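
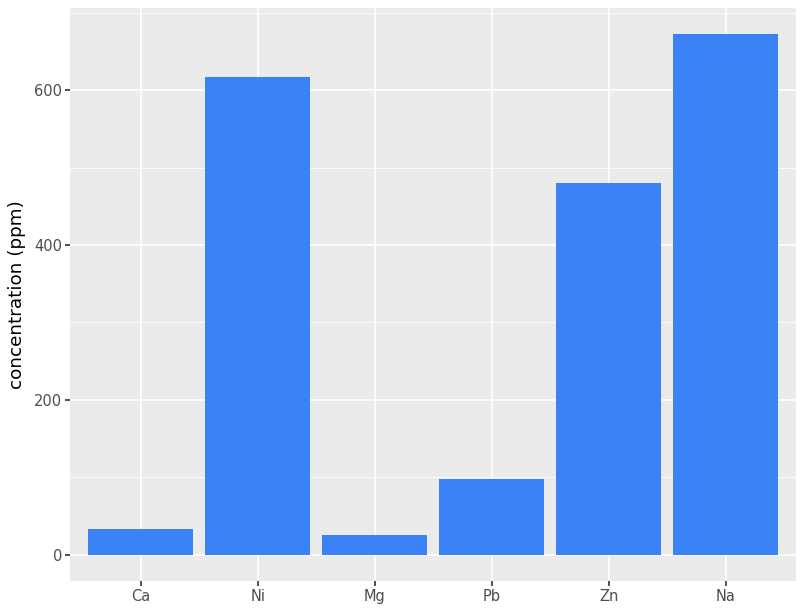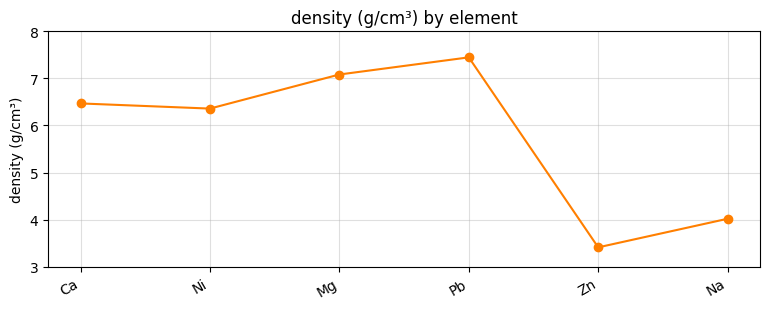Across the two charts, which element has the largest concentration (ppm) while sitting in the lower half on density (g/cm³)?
Na

Chart 2 median density (g/cm³) ≈ 6; below-median elements: Ni, Zn, Na. Among those, Na has the highest concentration (ppm) (≈ 700).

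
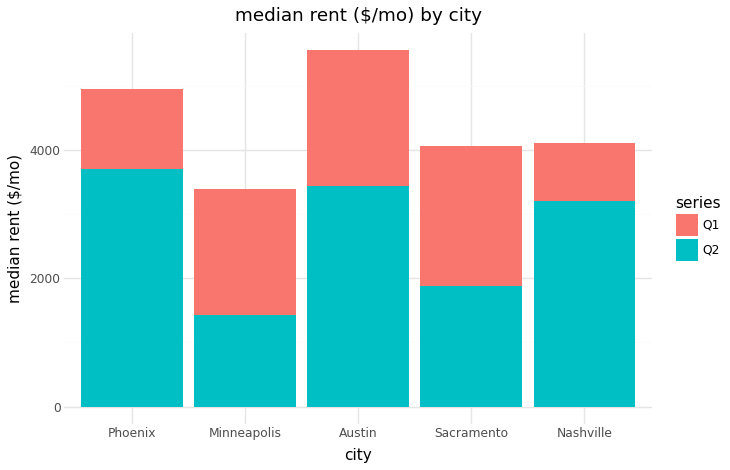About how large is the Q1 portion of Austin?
Q1 top ≈ 5500, bottom ≈ 3500; segment ≈ 2000.

≈ 2000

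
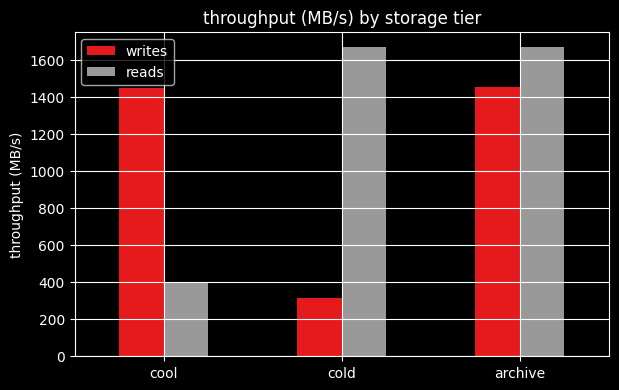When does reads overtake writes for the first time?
cold

cool: reads ≈ 400 vs writes ≈ 1400 (not yet); cold: reads ≈ 1600 vs writes ≈ 400 (first crossover).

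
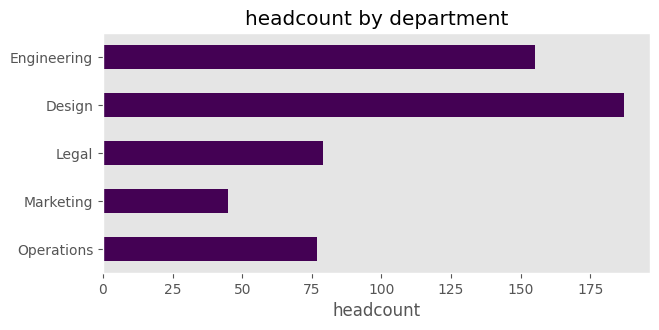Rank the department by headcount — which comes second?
Engineering

Top 3: Design ≈ 180, Engineering ≈ 160, Legal ≈ 80.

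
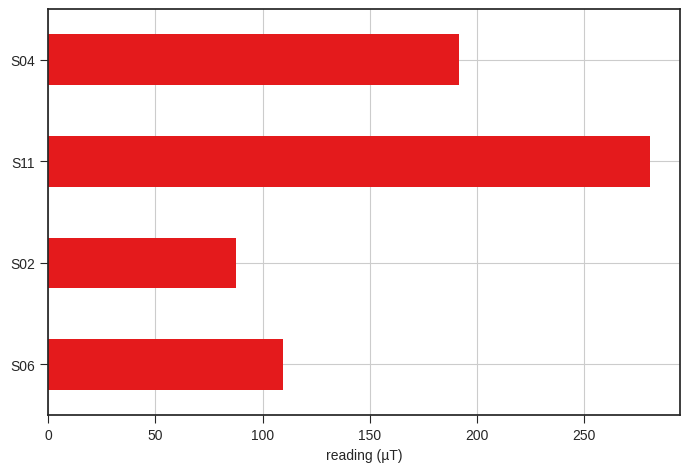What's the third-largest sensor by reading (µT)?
Top 4: S11 ≈ 275, S04 ≈ 200, S06 ≈ 100, S02 ≈ 75.

S06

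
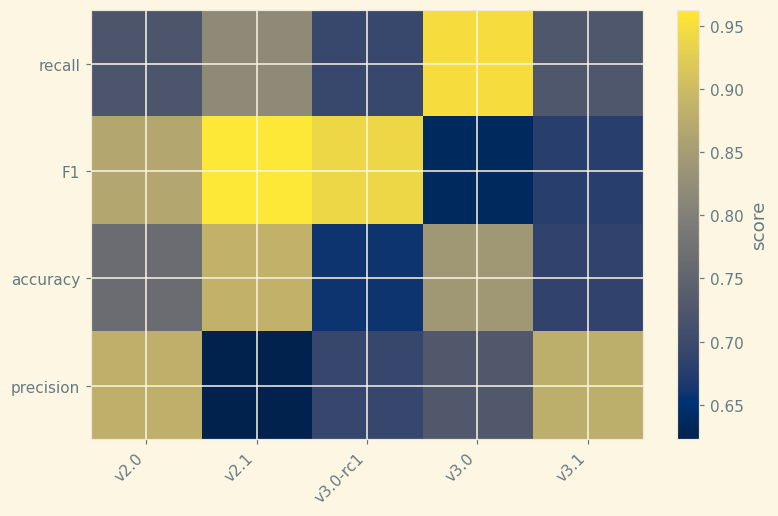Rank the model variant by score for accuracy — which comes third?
v2.0

Top 4 for accuracy: v2.1 ≈ 0.90, v3.0 ≈ 0.85, v2.0 ≈ 0.75, v3.1 ≈ 0.70.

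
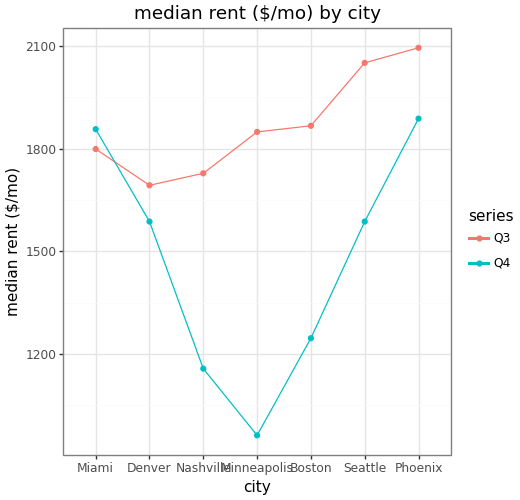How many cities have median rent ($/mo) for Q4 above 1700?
Above 1700: Miami, Phoenix.

2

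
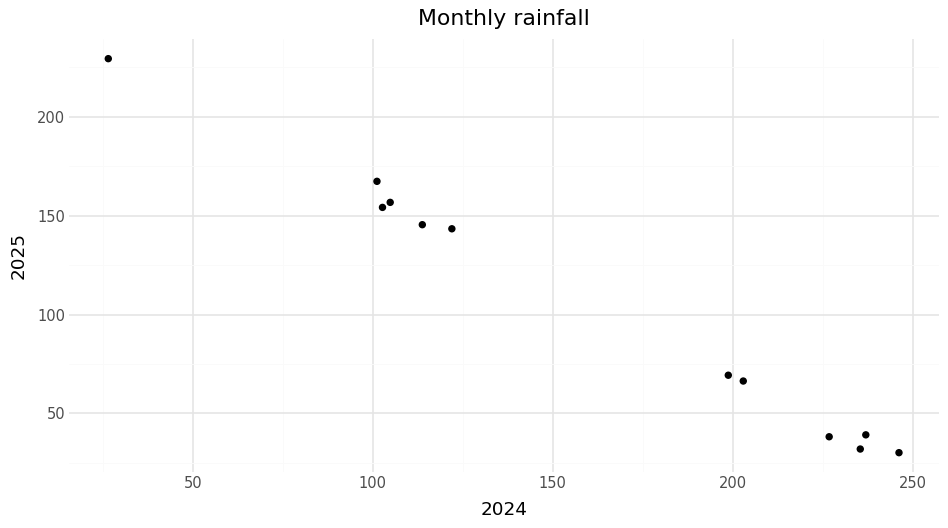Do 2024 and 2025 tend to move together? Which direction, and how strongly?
negative, strong

Points are negatively correlated; strong (|r| ≈ 1.0).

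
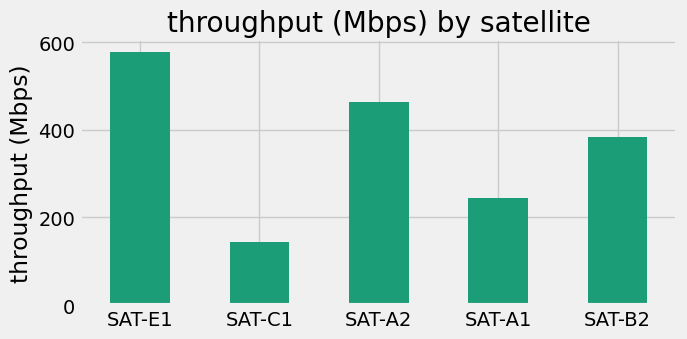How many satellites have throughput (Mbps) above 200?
Above 200: SAT-E1, SAT-A2, SAT-A1, SAT-B2.

4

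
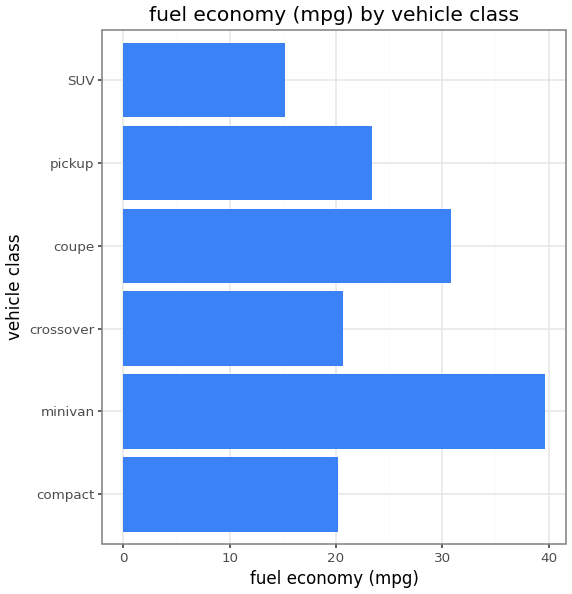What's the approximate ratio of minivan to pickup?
minivan ≈ 40, pickup ≈ 25; 40/25 ≈ 1.6.

≈ 1.6×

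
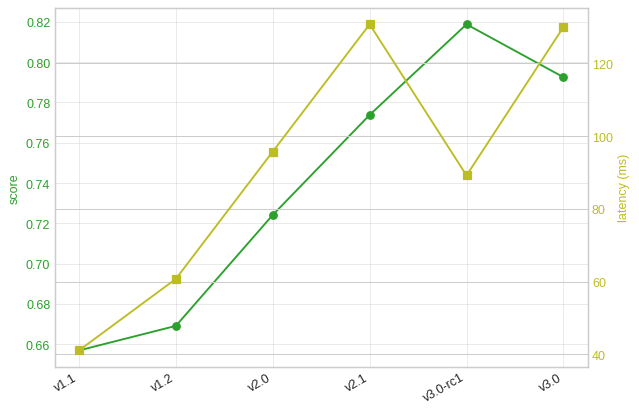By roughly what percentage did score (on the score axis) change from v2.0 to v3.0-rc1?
≈ +13.9%

v2.0 ≈ 0.72, v3.0-rc1 ≈ 0.82; (0.82 − 0.72) / 0.72 ≈ +13.9%.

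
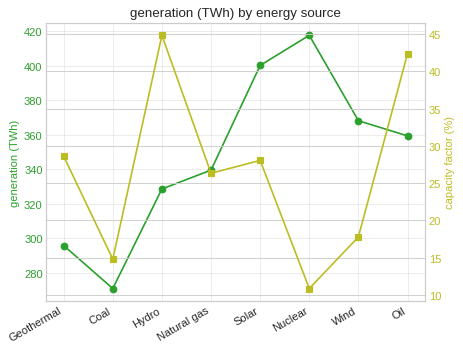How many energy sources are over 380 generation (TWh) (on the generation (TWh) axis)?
Above 380: Solar, Nuclear.

2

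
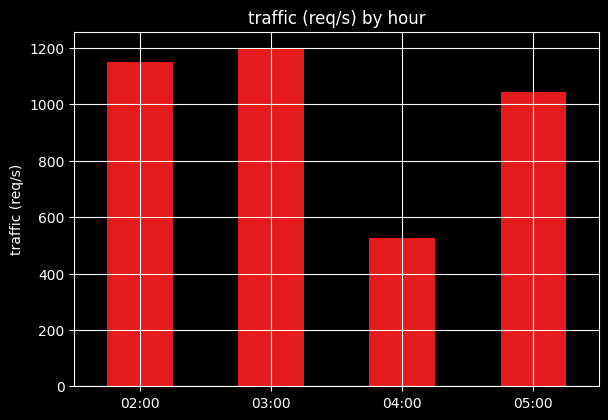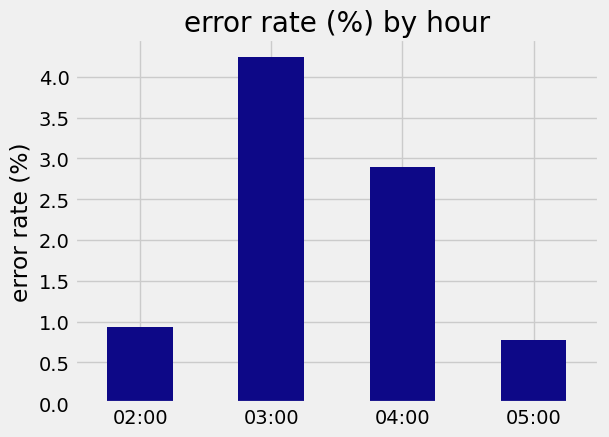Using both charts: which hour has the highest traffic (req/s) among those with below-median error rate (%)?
02:00

Chart 2 median error rate (%) ≈ 2; below-median hours: 02:00, 05:00. Among those, 02:00 has the highest traffic (req/s) (≈ 1200).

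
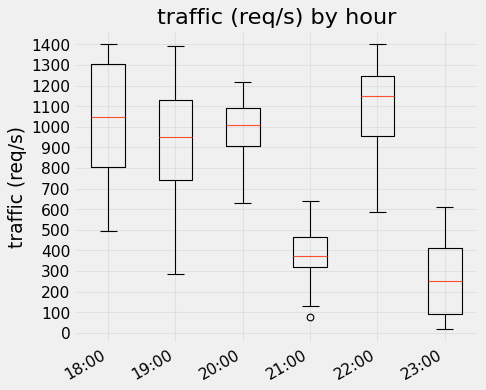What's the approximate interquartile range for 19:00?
≈ 400

Q3 ≈ 1100, Q1 ≈ 700; IQR ≈ 400.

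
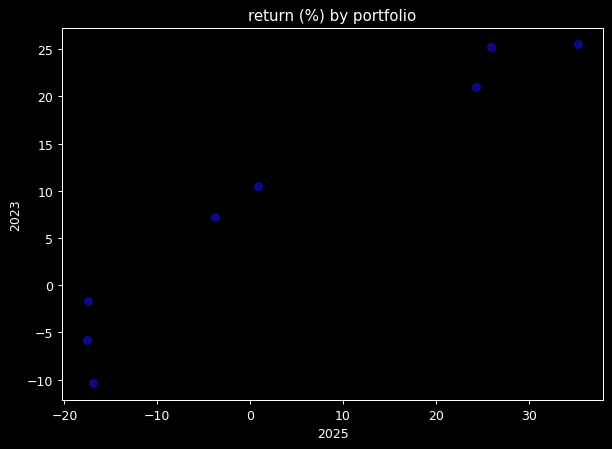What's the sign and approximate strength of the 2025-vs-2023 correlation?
positive, strong

Points are positively correlated; strong (|r| ≈ 1.0).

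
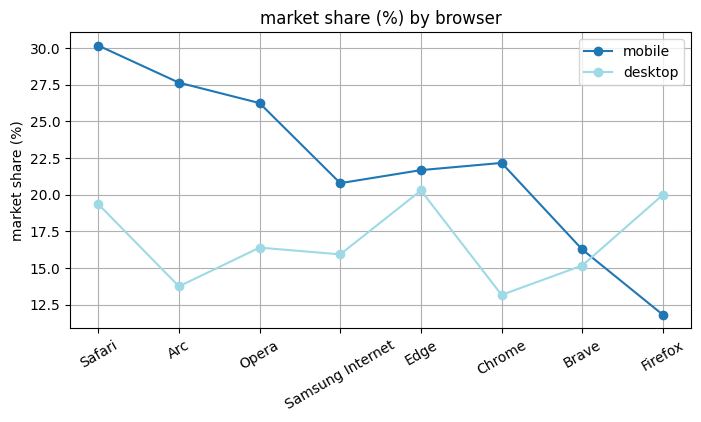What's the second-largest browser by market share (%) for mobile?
Top 3 for mobile: Safari ≈ 30, Arc ≈ 28, Opera ≈ 26.

Arc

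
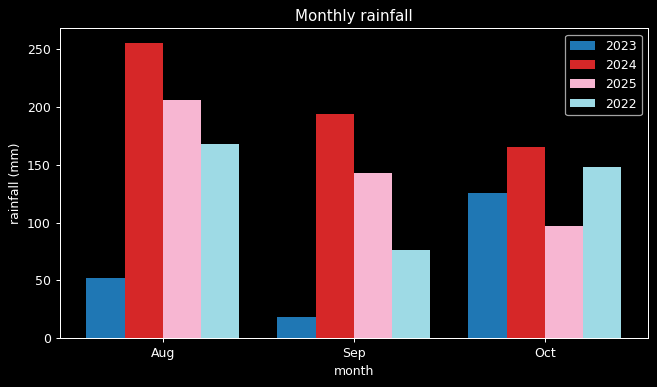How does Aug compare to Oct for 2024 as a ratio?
≈ 1.43×

Aug ≈ 250, Oct ≈ 175; 250/175 ≈ 1.43.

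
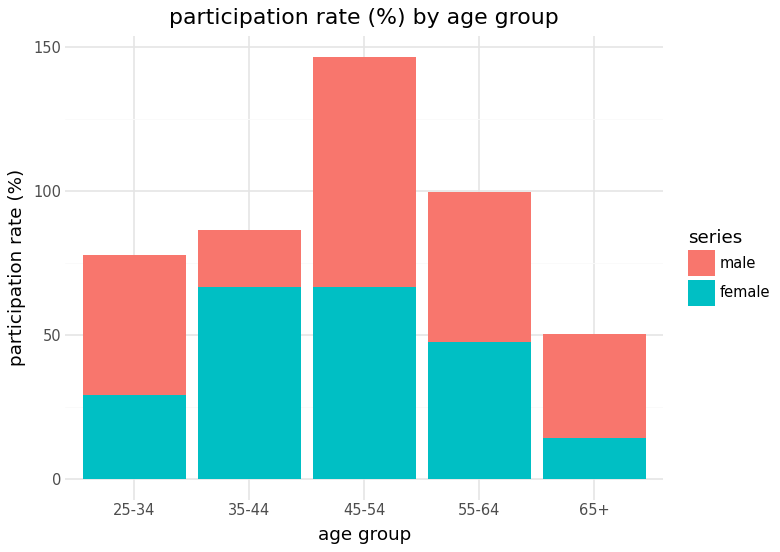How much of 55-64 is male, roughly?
male top ≈ 100, bottom ≈ 40; segment ≈ 60.

≈ 60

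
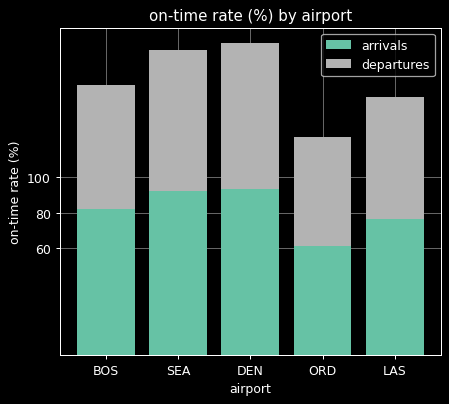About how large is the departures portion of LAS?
departures top ≈ 140, bottom ≈ 80; segment ≈ 60.

≈ 60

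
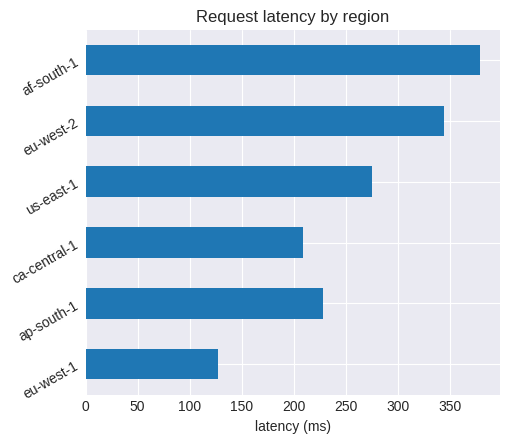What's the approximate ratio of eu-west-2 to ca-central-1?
≈ 1.75×

eu-west-2 ≈ 350, ca-central-1 ≈ 200; 350/200 ≈ 1.75.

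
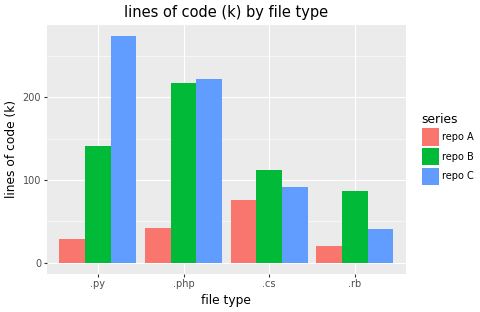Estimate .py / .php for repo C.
≈ 1.22×

.py ≈ 275, .php ≈ 225; 275/225 ≈ 1.22.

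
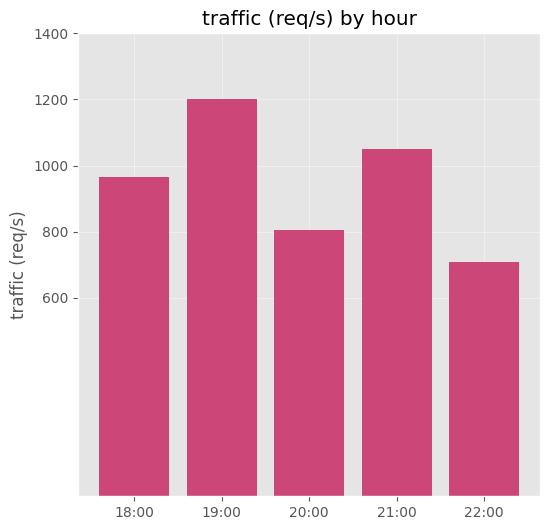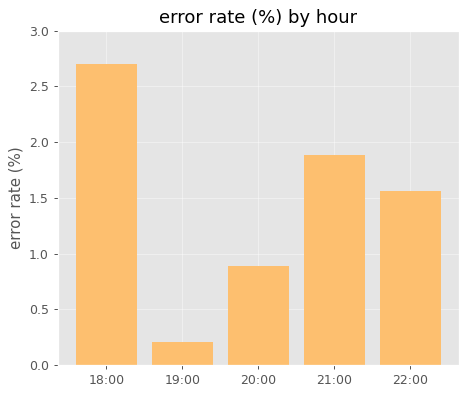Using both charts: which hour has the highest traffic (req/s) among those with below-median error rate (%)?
19:00

Chart 2 median error rate (%) ≈ 1.5; below-median hours: 19:00, 20:00. Among those, 19:00 has the highest traffic (req/s) (≈ 1200).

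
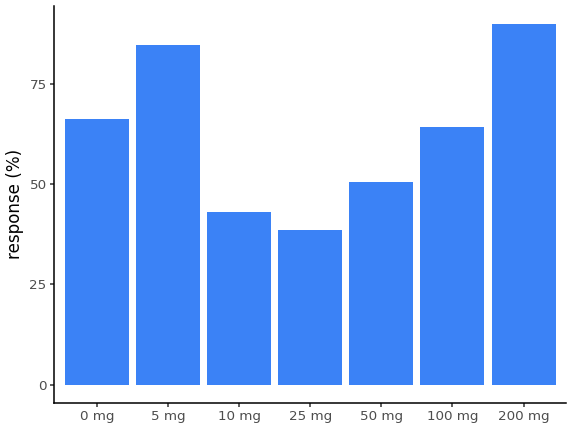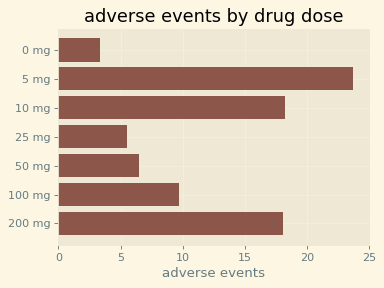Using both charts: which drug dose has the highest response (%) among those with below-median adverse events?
Chart 2 median adverse events ≈ 10; below-median drug doses: 0 mg, 25 mg, 50 mg. Among those, 0 mg has the highest response (%) (≈ 70).

0 mg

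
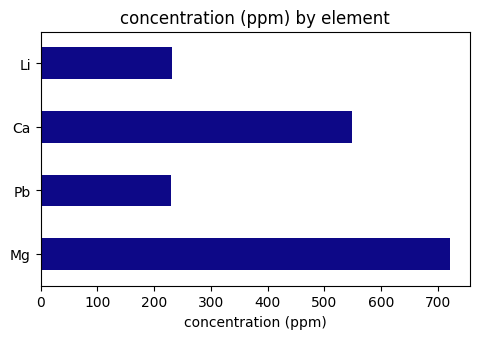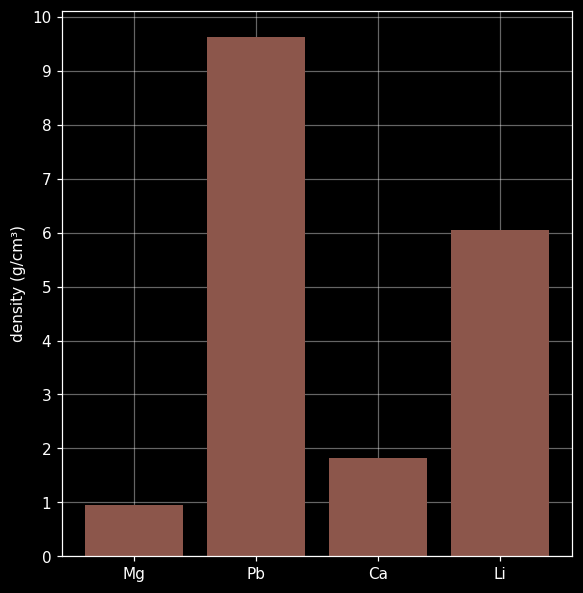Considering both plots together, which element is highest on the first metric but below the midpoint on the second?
Chart 2 median density (g/cm³) ≈ 4; below-median elements: Mg, Ca. Among those, Mg has the highest concentration (ppm) (≈ 700).

Mg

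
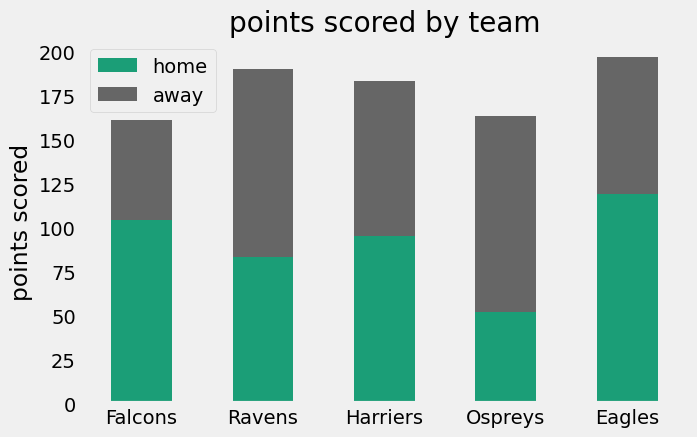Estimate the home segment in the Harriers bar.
home top ≈ 100, bottom ≈ 0; segment ≈ 100.

≈ 100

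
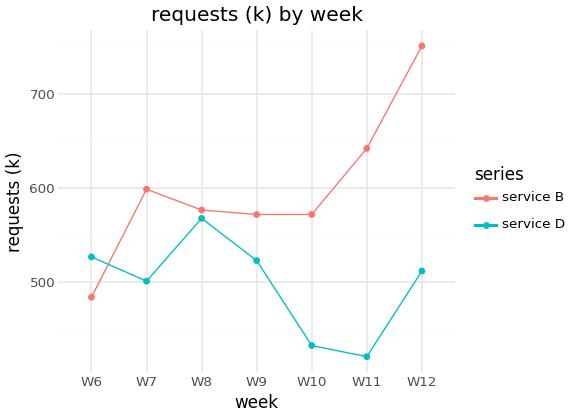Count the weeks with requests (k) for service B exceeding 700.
Above 700: W12.

1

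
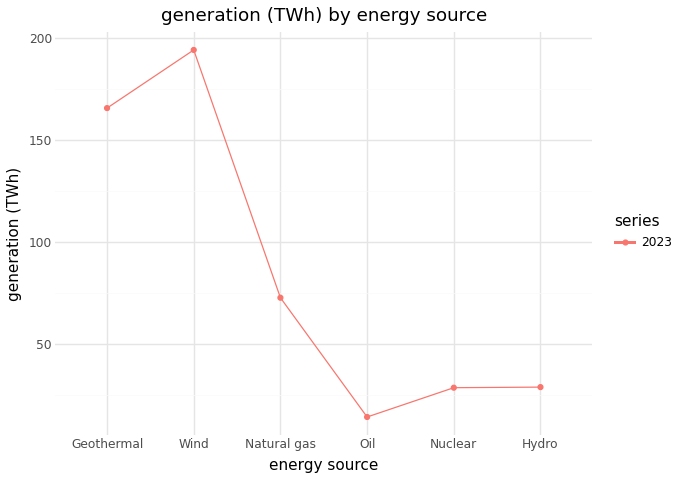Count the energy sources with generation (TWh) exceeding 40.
3

Above 40: Geothermal, Wind, Natural gas.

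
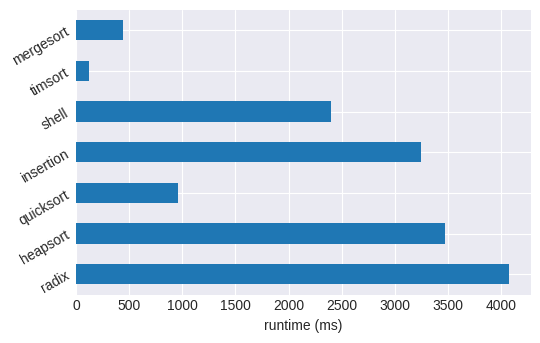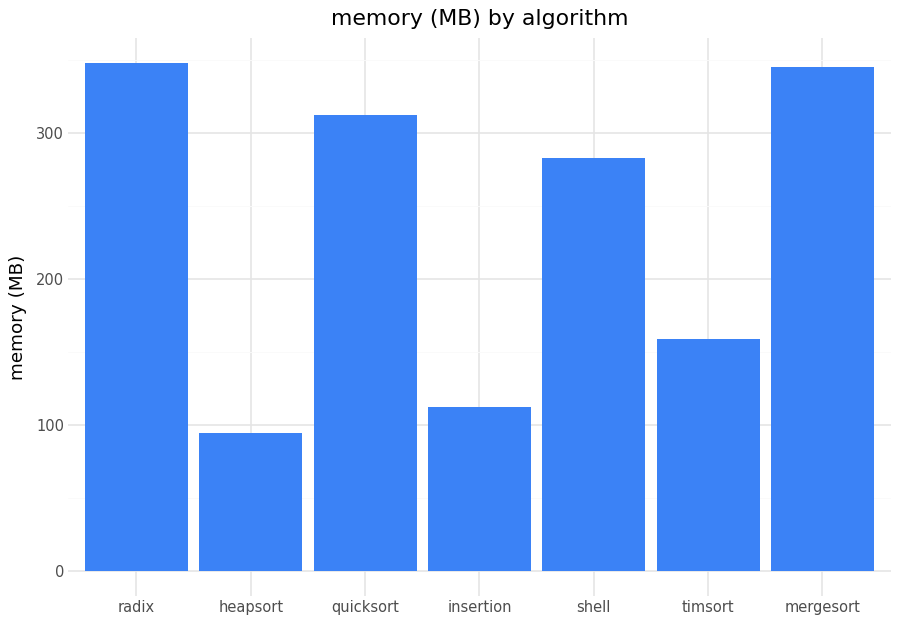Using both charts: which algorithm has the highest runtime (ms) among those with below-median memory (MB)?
Chart 2 median memory (MB) ≈ 300; below-median algorithms: heapsort, insertion, timsort. Among those, heapsort has the highest runtime (ms) (≈ 3500).

heapsort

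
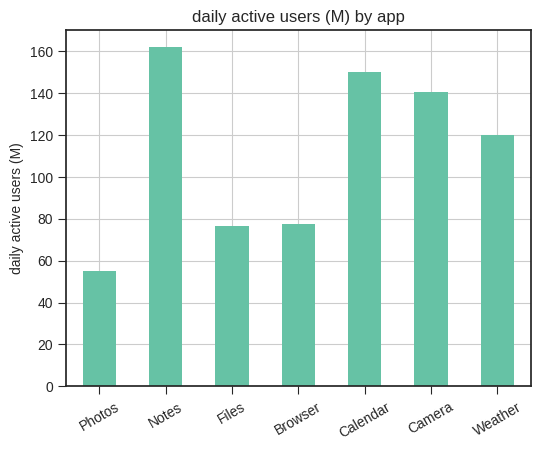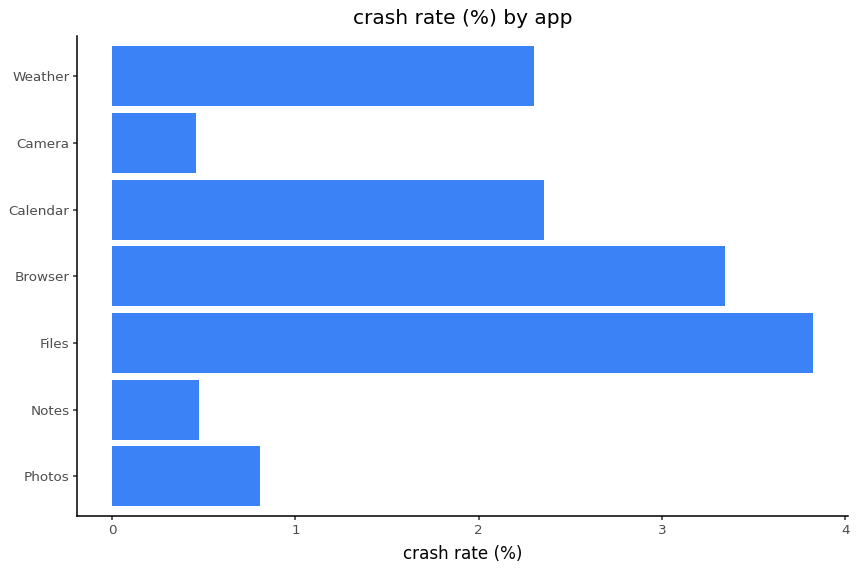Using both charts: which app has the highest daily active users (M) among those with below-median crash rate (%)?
Notes

Chart 2 median crash rate (%) ≈ 2.5; below-median apps: Photos, Notes, Camera. Among those, Notes has the highest daily active users (M) (≈ 160).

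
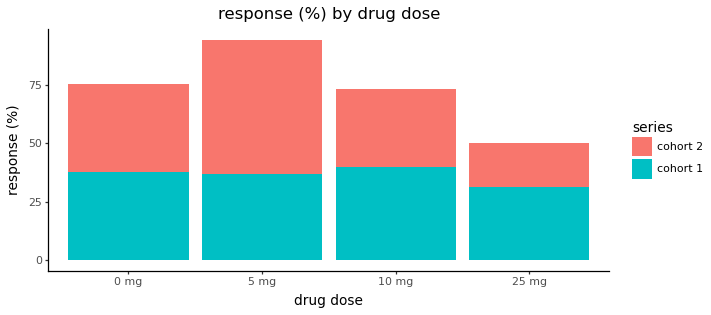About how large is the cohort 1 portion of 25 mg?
≈ 30

cohort 1 top ≈ 30, bottom ≈ 0; segment ≈ 30.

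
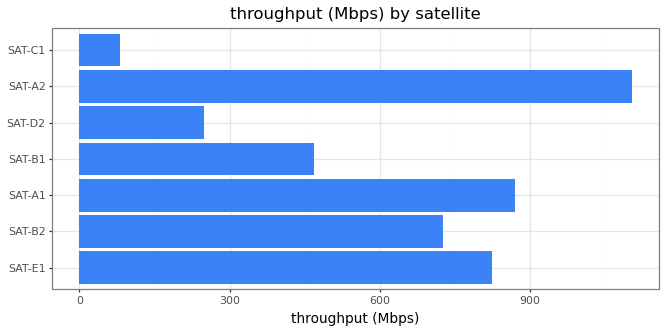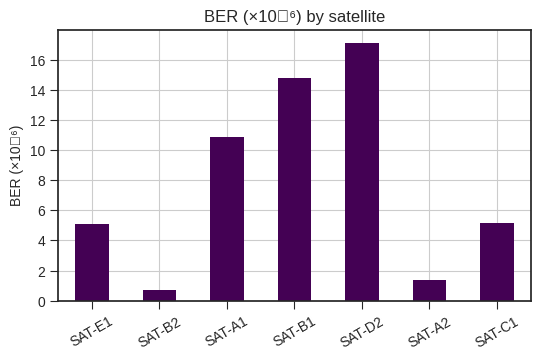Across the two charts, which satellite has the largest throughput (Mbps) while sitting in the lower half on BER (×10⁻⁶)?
Chart 2 median BER (×10⁻⁶) ≈ 6; below-median satellites: SAT-E1, SAT-B2, SAT-A2. Among those, SAT-A2 has the highest throughput (Mbps) (≈ 1200).

SAT-A2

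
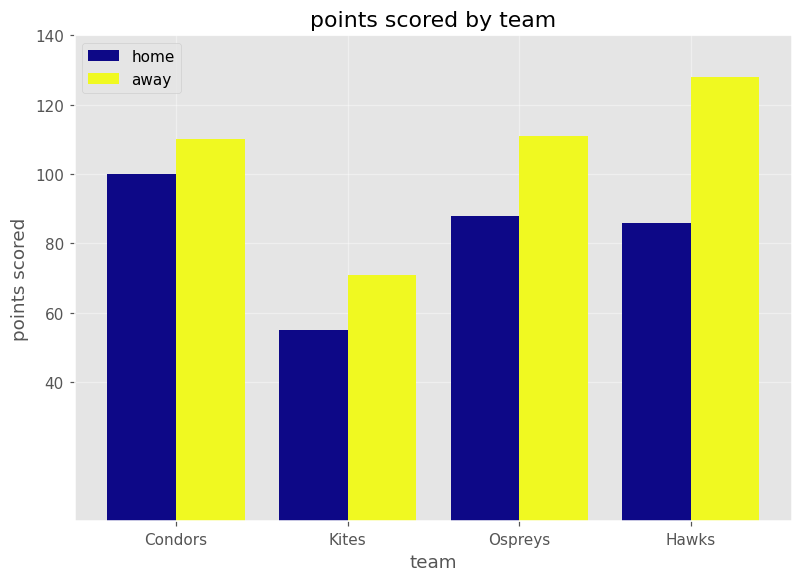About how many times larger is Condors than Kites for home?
Condors ≈ 100, Kites ≈ 60; 100/60 ≈ 1.67.

≈ 1.67×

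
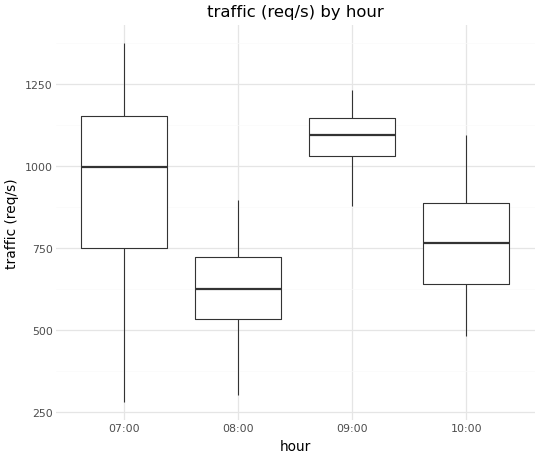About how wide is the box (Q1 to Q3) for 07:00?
Q3 ≈ 1150, Q1 ≈ 750; IQR ≈ 400.

≈ 400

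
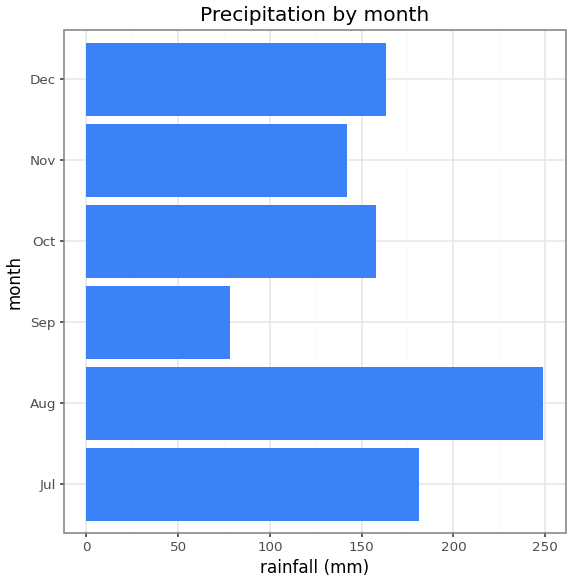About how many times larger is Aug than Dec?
≈ 1.43×

Aug ≈ 250, Dec ≈ 175; 250/175 ≈ 1.43.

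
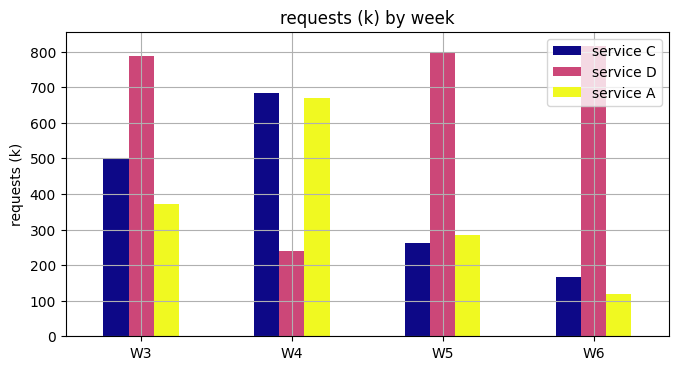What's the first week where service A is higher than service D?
W3: service A ≈ 400 vs service D ≈ 800 (not yet); W4: service A ≈ 700 vs service D ≈ 200 (first crossover).

W4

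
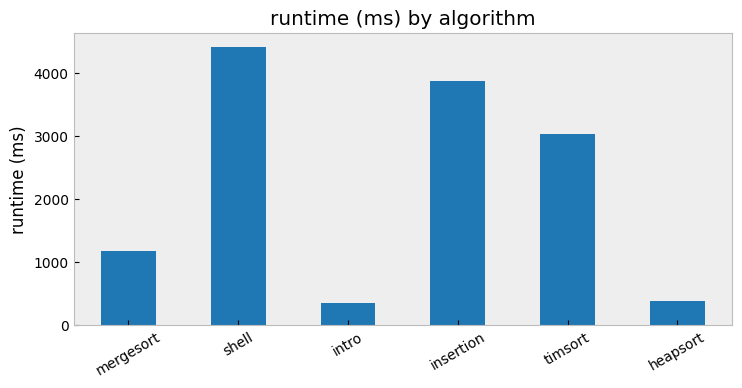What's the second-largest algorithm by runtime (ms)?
insertion

Top 3: shell ≈ 4500, insertion ≈ 4000, timsort ≈ 3000.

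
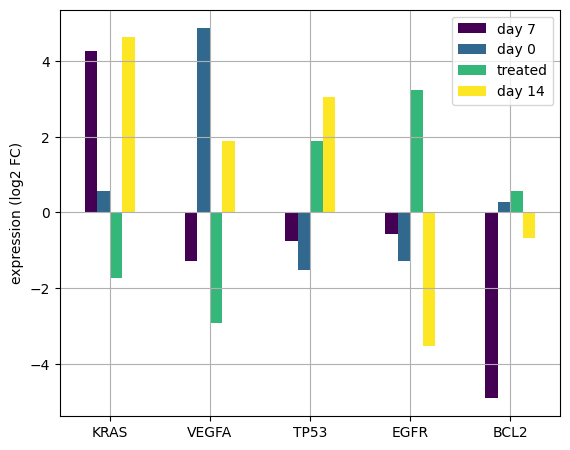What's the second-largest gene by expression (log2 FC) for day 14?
TP53

Top 3 for day 14: KRAS ≈ 5, TP53 ≈ 3, VEGFA ≈ 2.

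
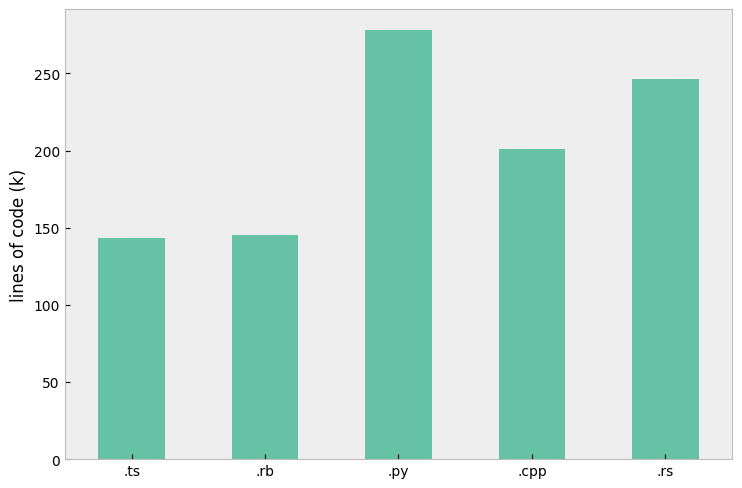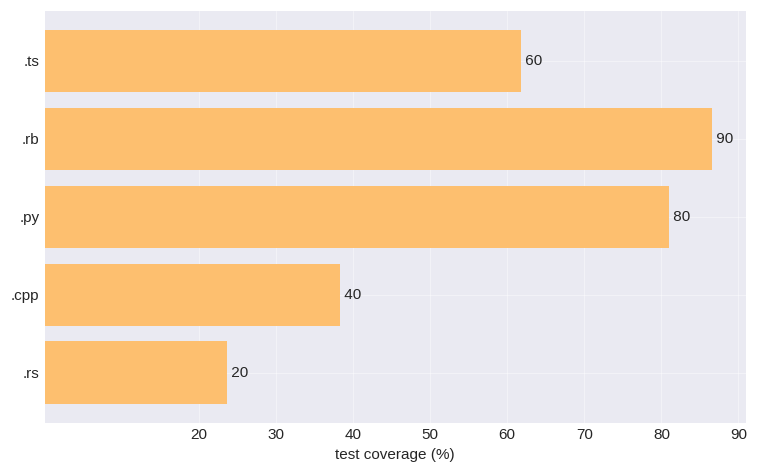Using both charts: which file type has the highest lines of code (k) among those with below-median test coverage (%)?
Chart 2 median test coverage (%) ≈ 60; below-median file types: .cpp, .rs. Among those, .rs has the highest lines of code (k) (≈ 250).

.rs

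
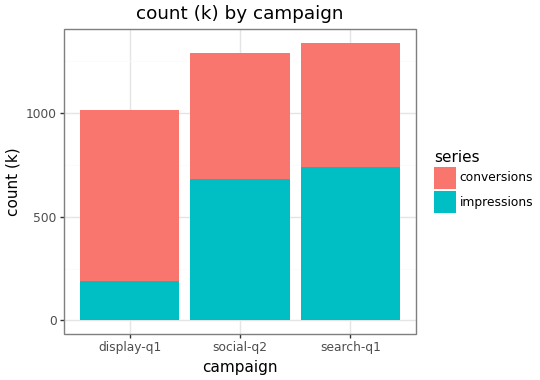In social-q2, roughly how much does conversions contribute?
conversions top ≈ 1200, bottom ≈ 600; segment ≈ 600.

≈ 600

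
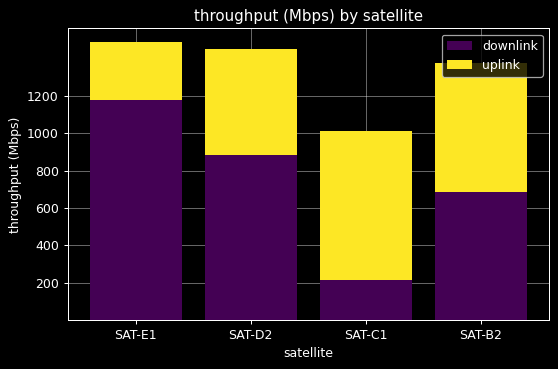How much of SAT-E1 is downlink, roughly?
≈ 1200

downlink top ≈ 1200, bottom ≈ 0; segment ≈ 1200.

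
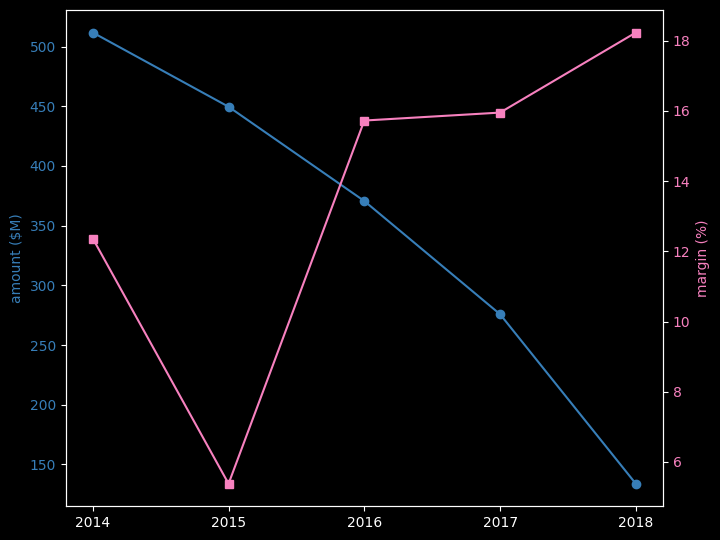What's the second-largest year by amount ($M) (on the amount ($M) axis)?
Top 3 (on the amount ($M) axis): 2014 ≈ 500, 2015 ≈ 450, 2016 ≈ 350.

2015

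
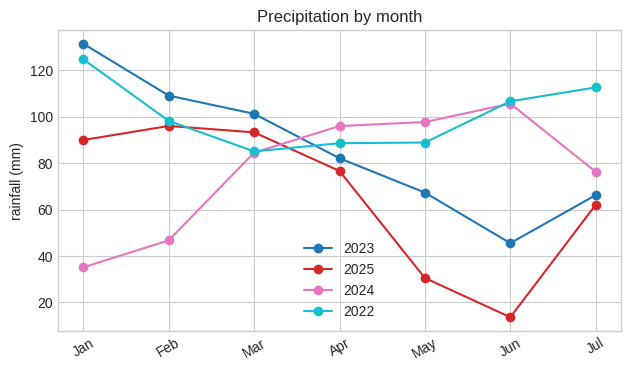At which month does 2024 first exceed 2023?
Mar: 2024 ≈ 80 vs 2023 ≈ 100 (not yet); Apr: 2024 ≈ 100 vs 2023 ≈ 80 (first crossover).

Apr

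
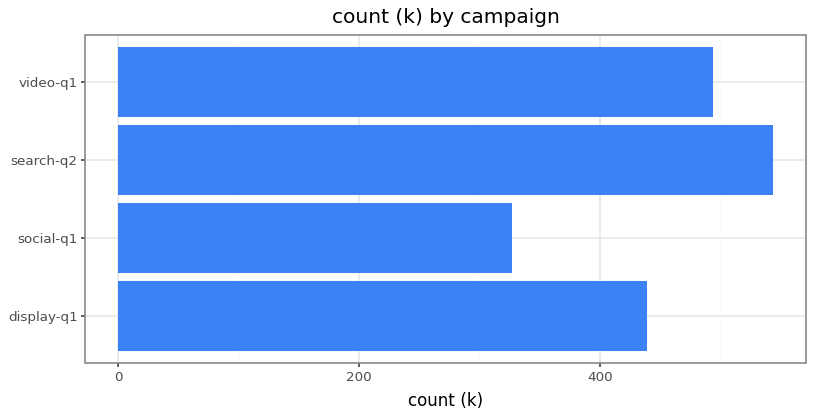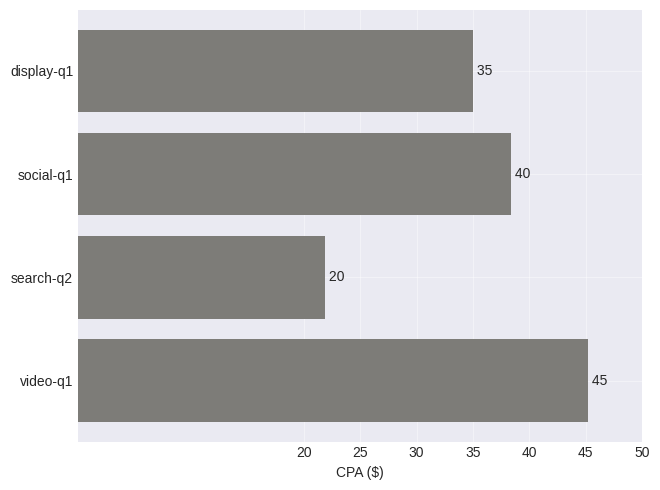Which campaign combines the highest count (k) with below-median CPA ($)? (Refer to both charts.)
search-q2

Chart 2 median CPA ($) ≈ 35; below-median campaigns: display-q1, search-q2. Among those, search-q2 has the highest count (k) (≈ 550).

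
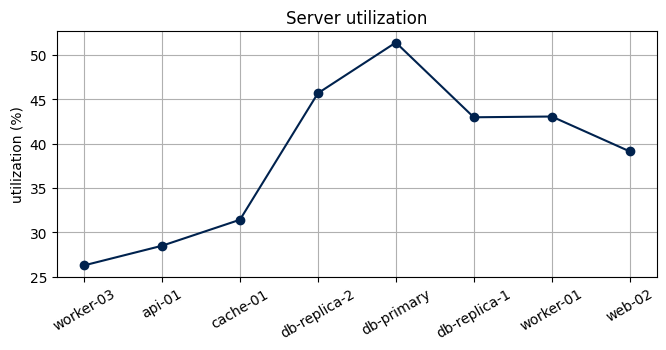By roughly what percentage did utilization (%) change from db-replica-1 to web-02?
db-replica-1 ≈ 45, web-02 ≈ 40; (40 − 45) / 45 ≈ -11.1%.

≈ -11.1%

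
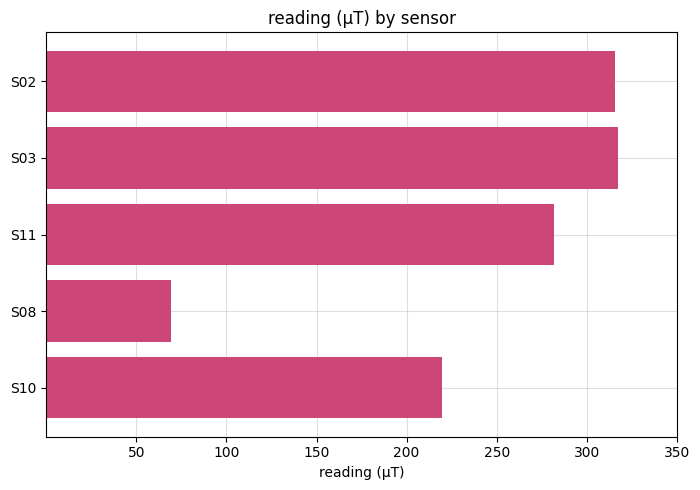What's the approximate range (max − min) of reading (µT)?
≈ 250

Max S03 ≈ 300, min S08 ≈ 50; range ≈ 250.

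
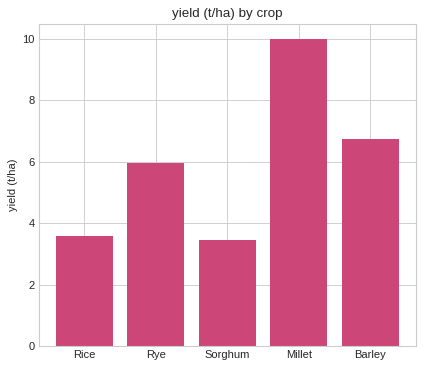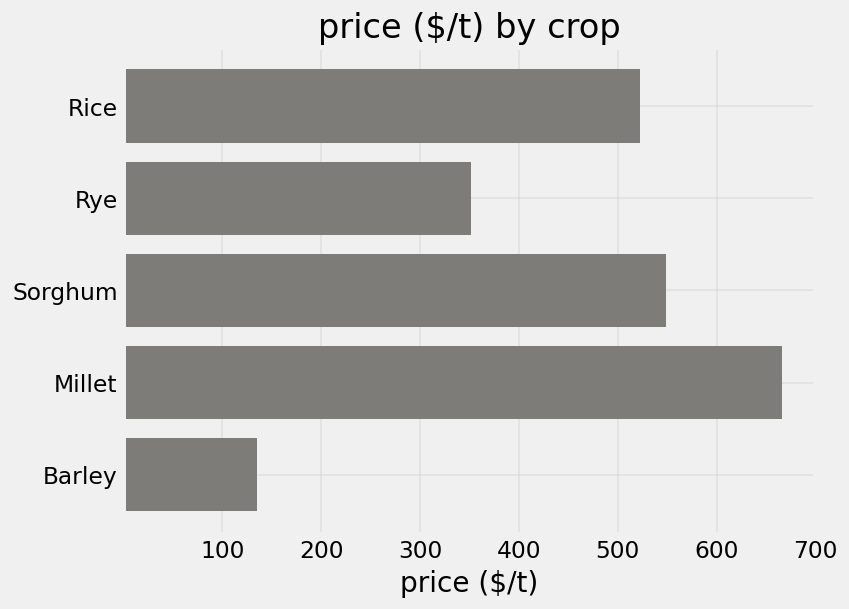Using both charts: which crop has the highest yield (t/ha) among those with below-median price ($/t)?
Barley

Chart 2 median price ($/t) ≈ 500; below-median crops: Rye, Barley. Among those, Barley has the highest yield (t/ha) (≈ 7).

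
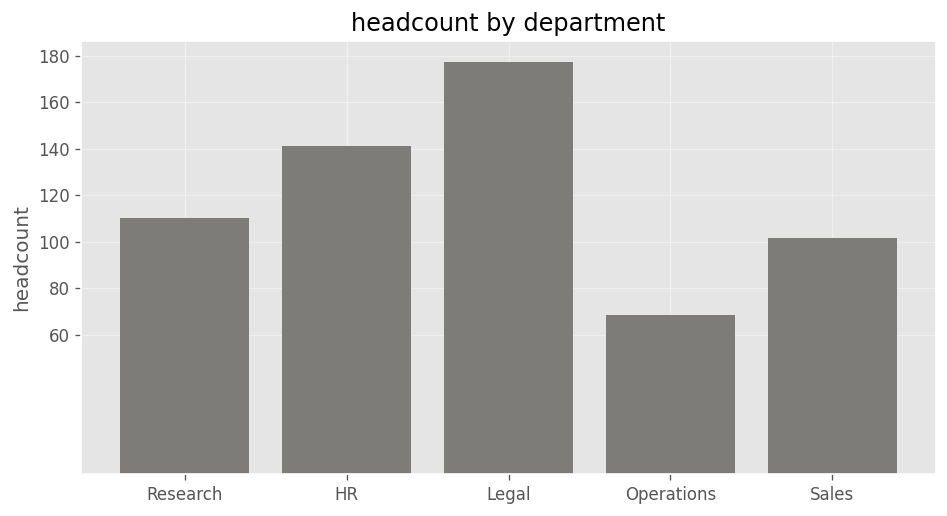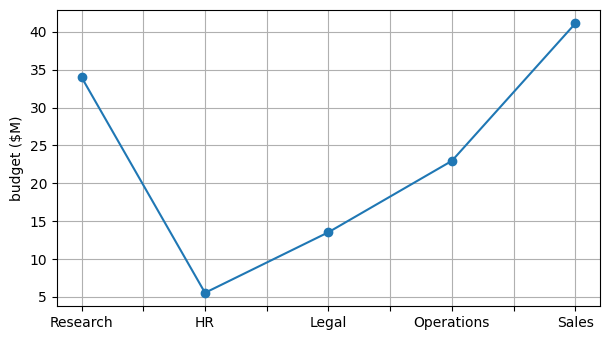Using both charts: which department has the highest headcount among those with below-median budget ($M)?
Chart 2 median budget ($M) ≈ 25; below-median departments: HR, Legal. Among those, Legal has the highest headcount (≈ 180).

Legal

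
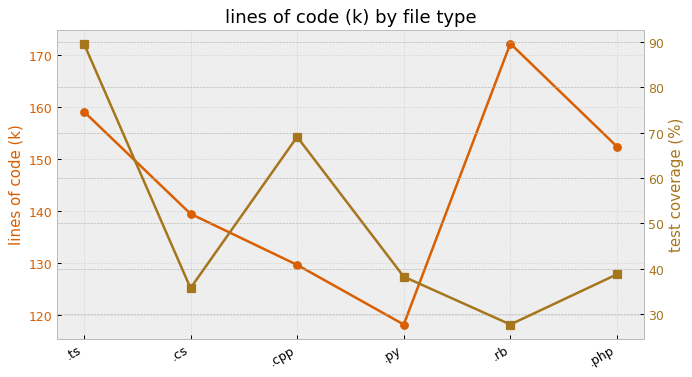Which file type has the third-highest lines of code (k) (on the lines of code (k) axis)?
.php

Top 4 (on the lines of code (k) axis): .rb ≈ 170, .ts ≈ 160, .php ≈ 150, .cs ≈ 140.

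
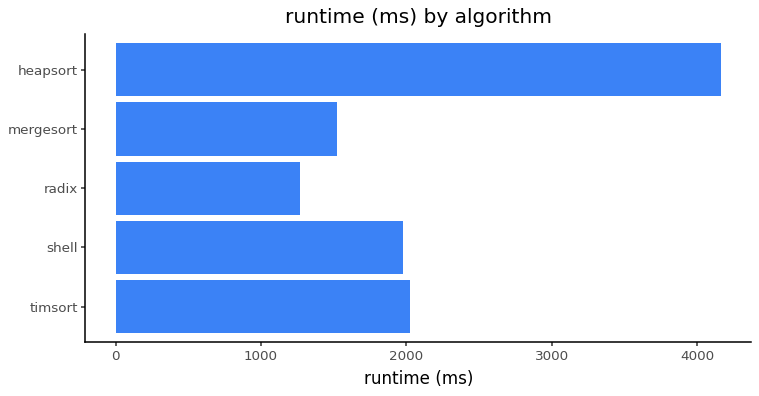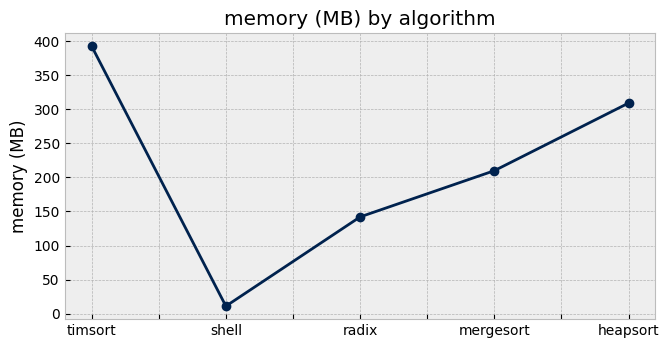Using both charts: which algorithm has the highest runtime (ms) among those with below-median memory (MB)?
Chart 2 median memory (MB) ≈ 200; below-median algorithms: shell, radix. Among those, shell has the highest runtime (ms) (≈ 2000).

shell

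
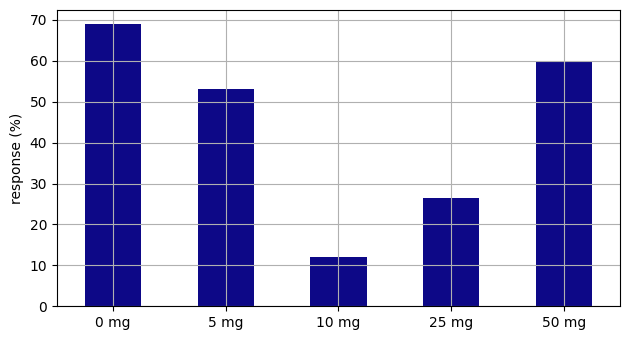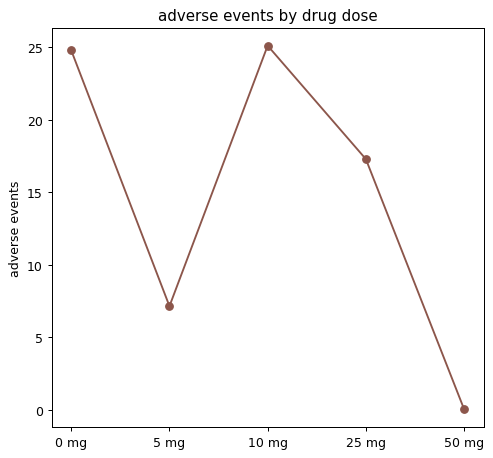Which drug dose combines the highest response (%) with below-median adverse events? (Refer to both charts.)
50 mg

Chart 2 median adverse events ≈ 15; below-median drug doses: 5 mg, 50 mg. Among those, 50 mg has the highest response (%) (≈ 60).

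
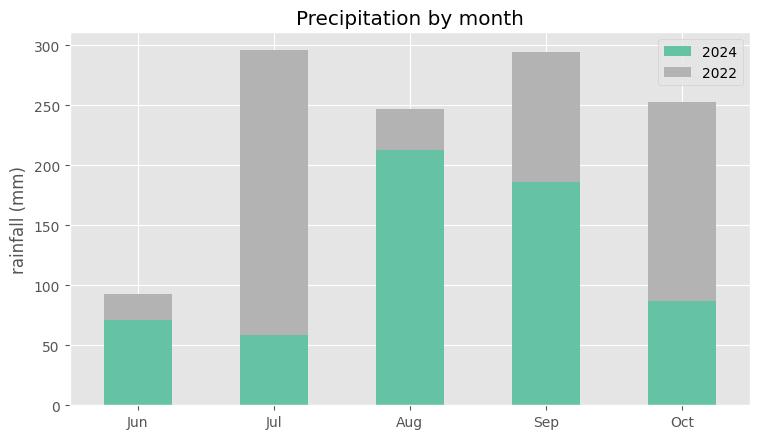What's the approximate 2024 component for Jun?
2024 top ≈ 75, bottom ≈ 0; segment ≈ 75.

≈ 75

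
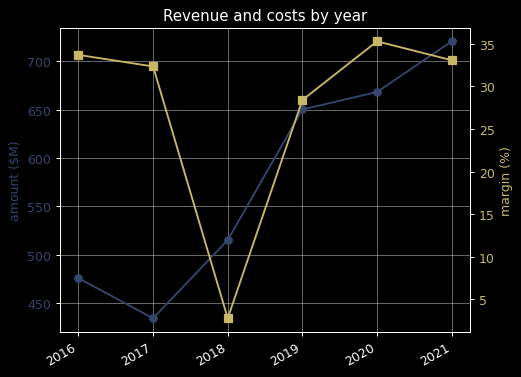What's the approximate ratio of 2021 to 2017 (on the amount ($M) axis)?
≈ 1.71×

2021 ≈ 725, 2017 ≈ 425; 725/425 ≈ 1.71.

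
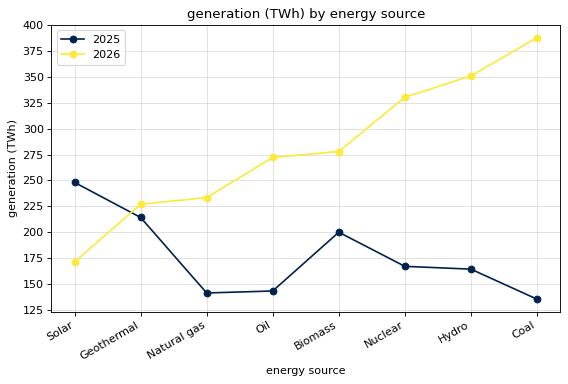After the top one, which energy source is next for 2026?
Hydro

Top 3 for 2026: Coal ≈ 400, Hydro ≈ 350, Nuclear ≈ 325.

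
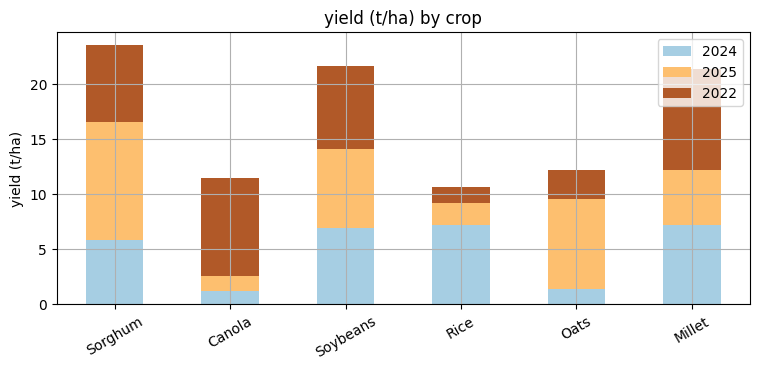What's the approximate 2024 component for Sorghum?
2024 top ≈ 6, bottom ≈ 0; segment ≈ 6.

≈ 6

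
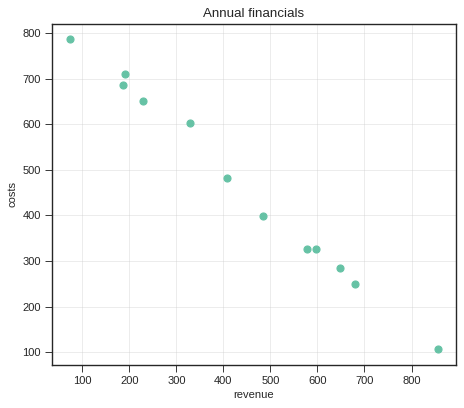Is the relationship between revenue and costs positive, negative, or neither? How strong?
negative, strong

Points are negatively correlated; strong (|r| ≈ 1.0).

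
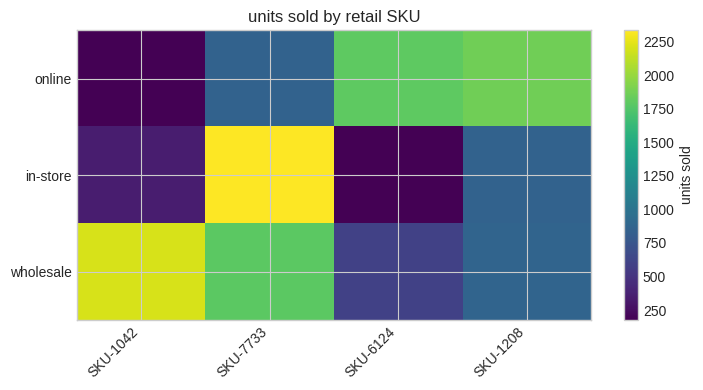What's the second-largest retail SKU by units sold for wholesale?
Top 3 for wholesale: SKU-1042 ≈ 2200, SKU-7733 ≈ 1800, SKU-1208 ≈ 800.

SKU-7733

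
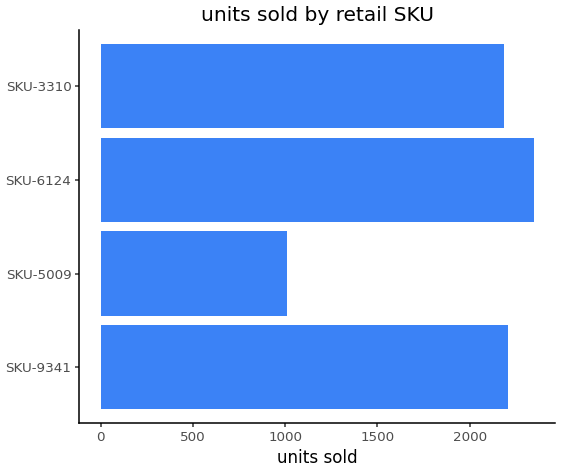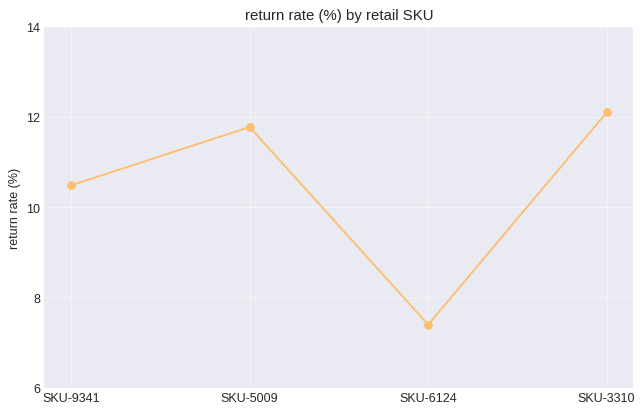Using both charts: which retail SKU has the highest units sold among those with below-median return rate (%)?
SKU-6124

Chart 2 median return rate (%) ≈ 12; below-median retail SKUs: SKU-9341, SKU-6124. Among those, SKU-6124 has the highest units sold (≈ 2500).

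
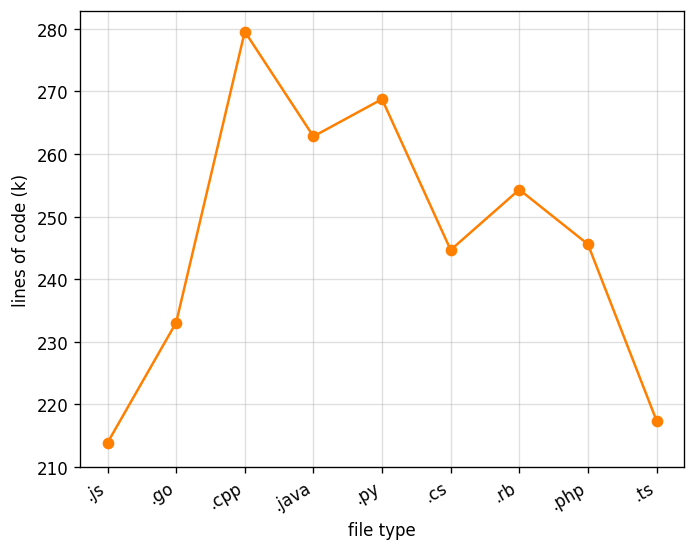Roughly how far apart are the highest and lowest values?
≈ 70

Max .cpp ≈ 280, min .js ≈ 210; range ≈ 70.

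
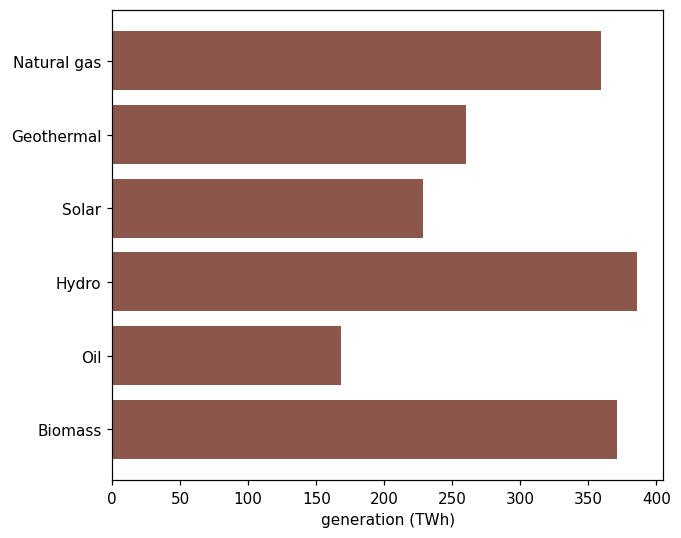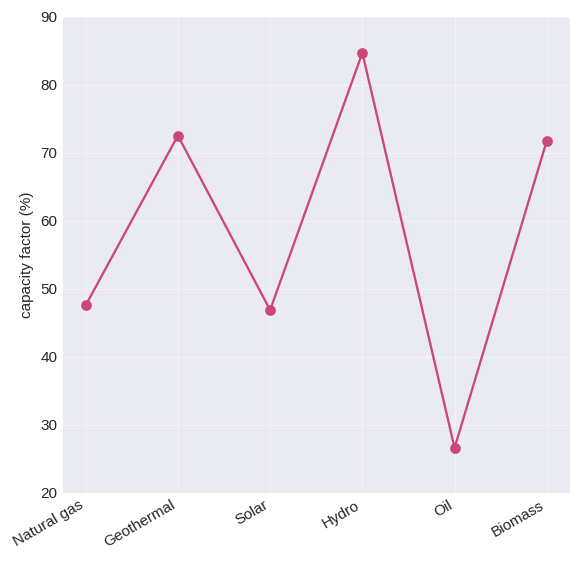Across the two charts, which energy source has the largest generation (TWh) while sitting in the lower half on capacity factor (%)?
Chart 2 median capacity factor (%) ≈ 60; below-median energy sources: Natural gas, Solar, Oil. Among those, Natural gas has the highest generation (TWh) (≈ 350).

Natural gas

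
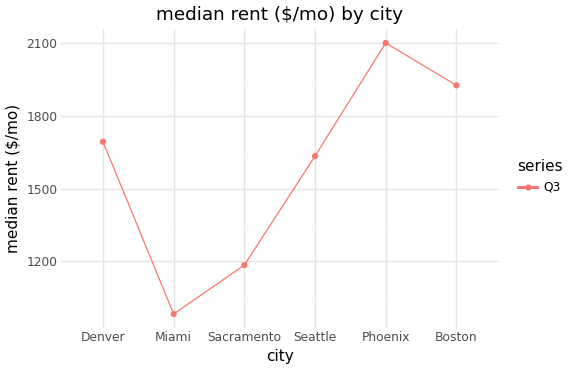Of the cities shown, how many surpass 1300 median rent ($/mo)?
4

Above 1300: Denver, Seattle, Phoenix, Boston.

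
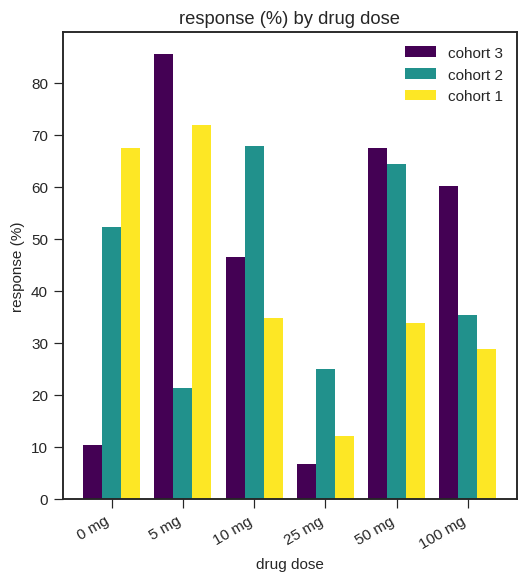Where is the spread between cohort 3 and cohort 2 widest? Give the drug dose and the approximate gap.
5 mg, ≈ 70 %

5 mg: cohort 3 ≈ 90, cohort 2 ≈ 20 → gap ≈ 70. Next-largest (0 mg) is only ≈ 40.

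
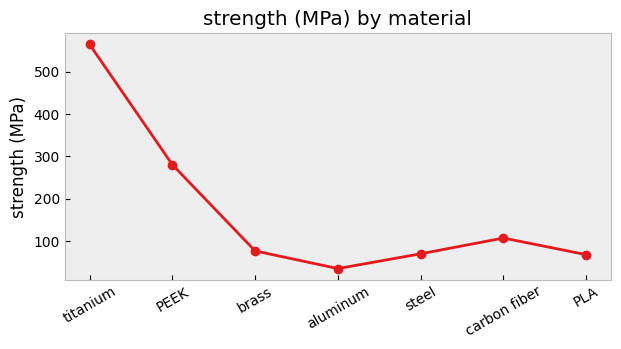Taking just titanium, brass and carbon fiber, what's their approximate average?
(550 + 100 + 100) / 3 ≈ 250.

≈ 250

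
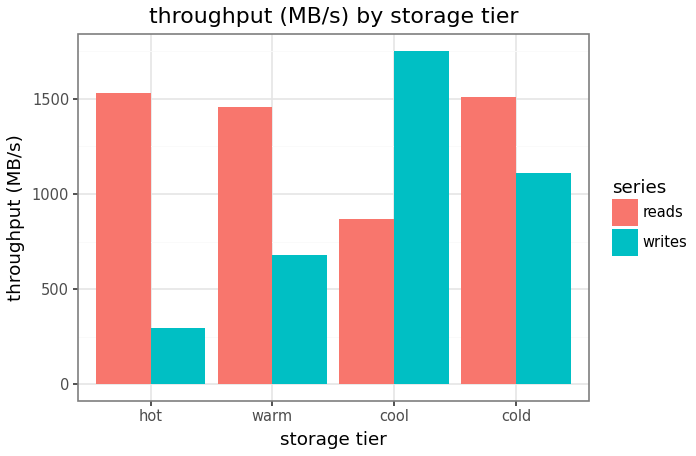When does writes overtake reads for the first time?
warm: writes ≈ 600 vs reads ≈ 1400 (not yet); cool: writes ≈ 1800 vs reads ≈ 800 (first crossover).

cool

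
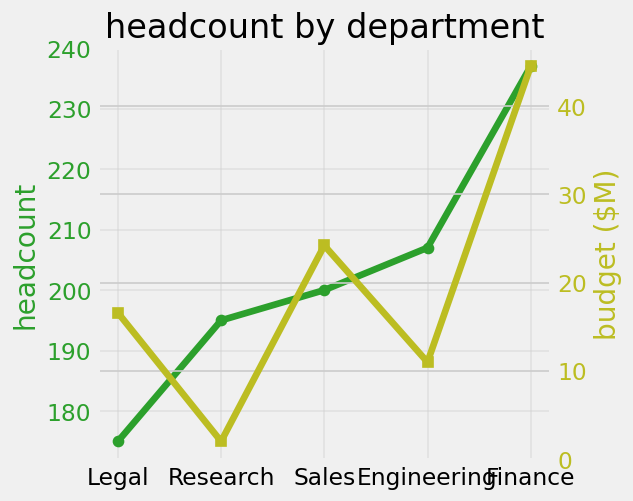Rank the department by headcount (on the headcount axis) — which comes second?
Engineering

Top 3 (on the headcount axis): Finance ≈ 240, Engineering ≈ 210, Sales ≈ 200.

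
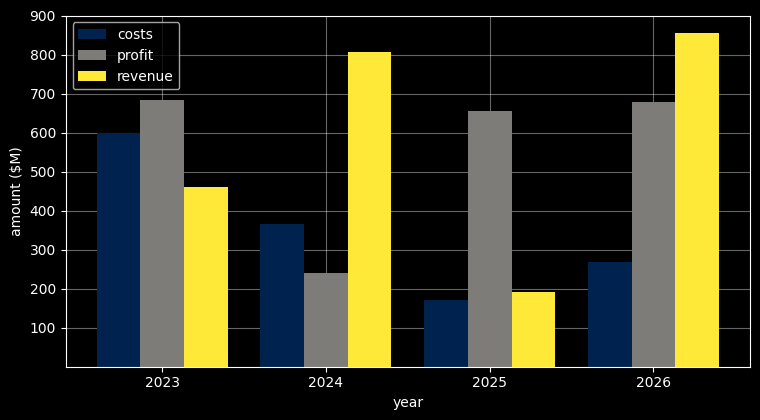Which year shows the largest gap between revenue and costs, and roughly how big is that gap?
2026, ≈ 600 $M

2026: revenue ≈ 900, costs ≈ 300 → gap ≈ 600. Next-largest (2024) is only ≈ 400.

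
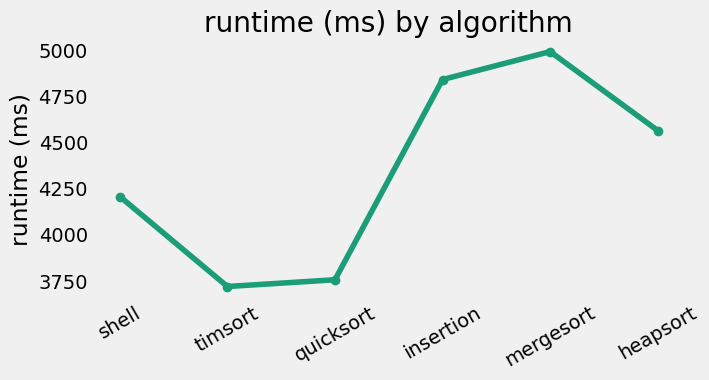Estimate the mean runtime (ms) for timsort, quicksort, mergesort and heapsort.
(3800 + 3800 + 5000 + 4600) / 4 ≈ 4300.

≈ 4300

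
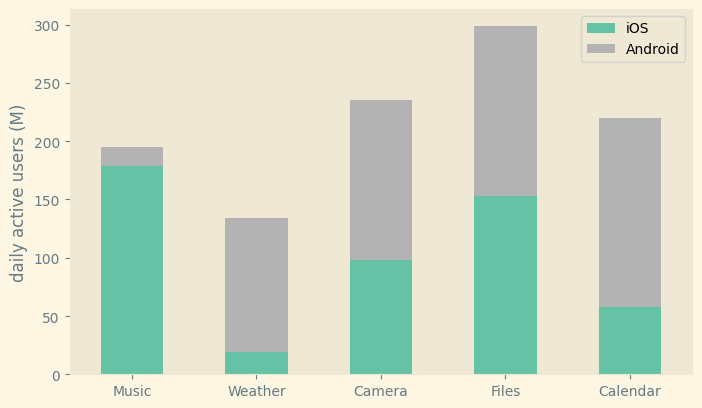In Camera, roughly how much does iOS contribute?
iOS top ≈ 100, bottom ≈ 0; segment ≈ 100.

≈ 100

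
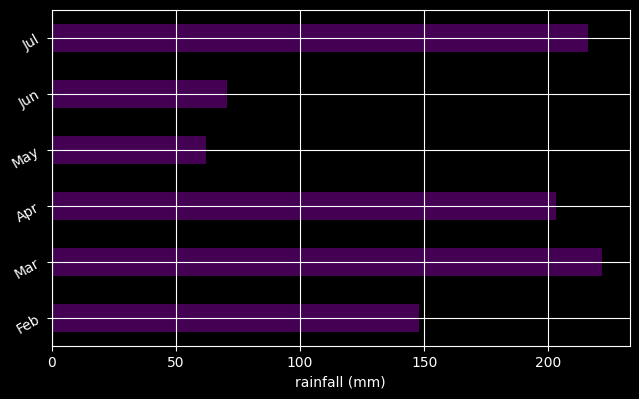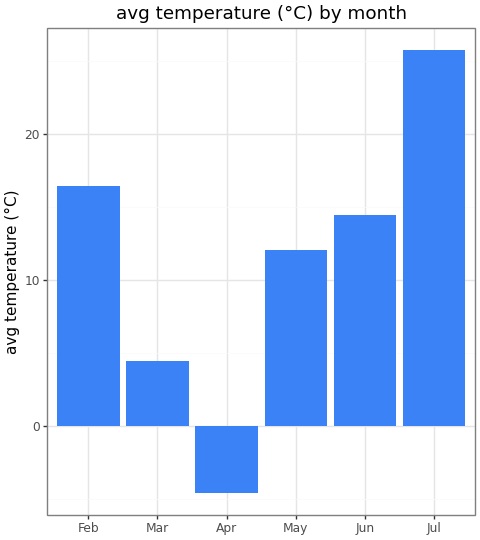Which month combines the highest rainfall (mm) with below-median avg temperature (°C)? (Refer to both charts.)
Chart 2 median avg temperature (°C) ≈ 15; below-median months: Mar, Apr, May. Among those, Mar has the highest rainfall (mm) (≈ 225).

Mar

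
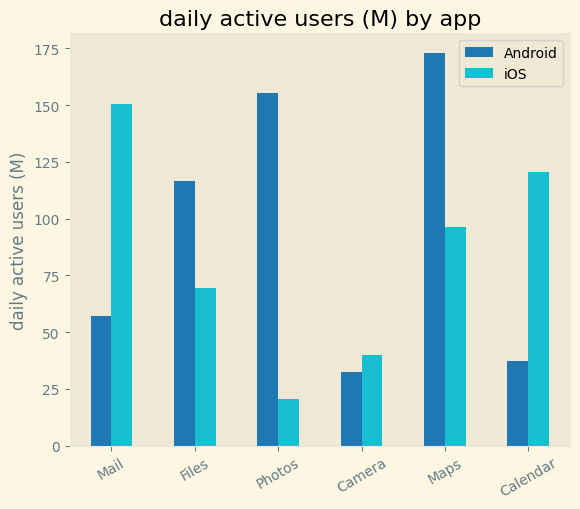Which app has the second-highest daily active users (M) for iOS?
Calendar

Top 3 for iOS: Mail ≈ 160, Calendar ≈ 120, Maps ≈ 100.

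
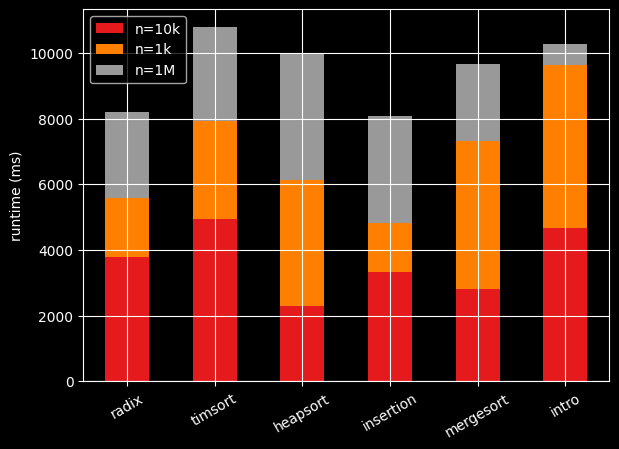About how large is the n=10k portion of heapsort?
≈ 2000

n=10k top ≈ 2000, bottom ≈ 0; segment ≈ 2000.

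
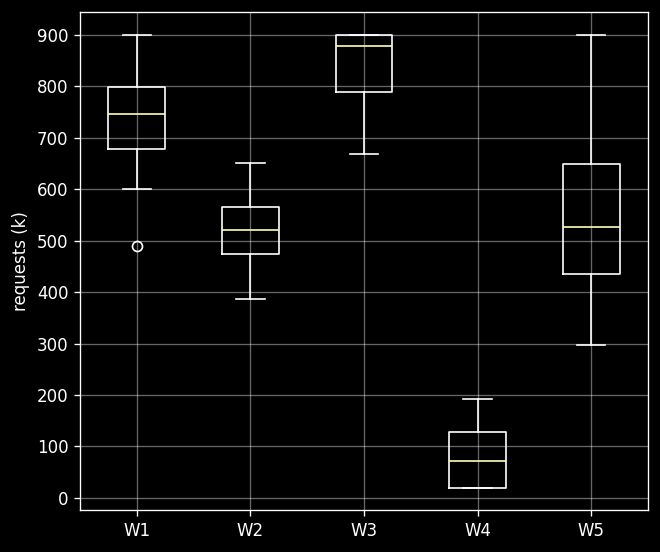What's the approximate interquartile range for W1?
≈ 100

Q3 ≈ 800, Q1 ≈ 700; IQR ≈ 100.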